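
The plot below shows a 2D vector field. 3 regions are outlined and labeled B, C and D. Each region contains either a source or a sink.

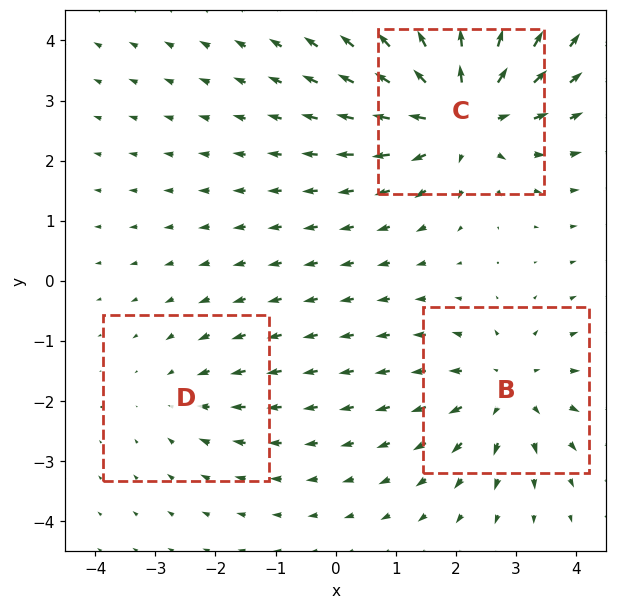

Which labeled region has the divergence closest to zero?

Divergence at each region's feature centre — B: about +3, C: about +4, D: about -2. Region D is closest to zero.

D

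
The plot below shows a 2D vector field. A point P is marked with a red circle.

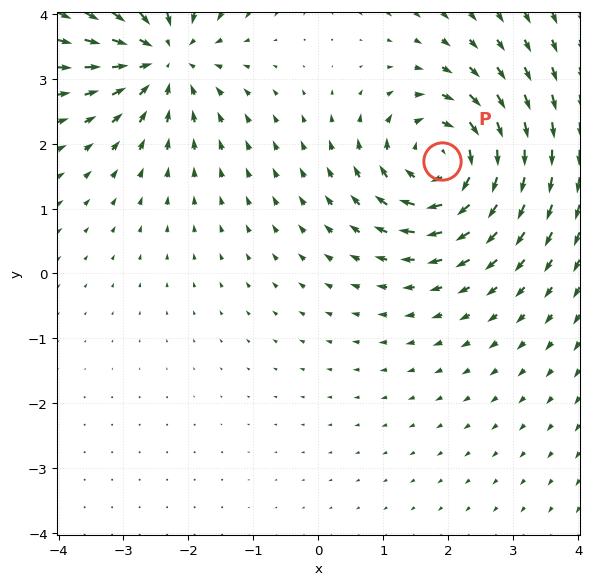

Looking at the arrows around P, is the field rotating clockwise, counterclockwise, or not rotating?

clockwise

Near P at (1.9, 1.7) the arrows circulate clockwise. The curl (z-component) there is about -6; negative curl means clockwise rotation.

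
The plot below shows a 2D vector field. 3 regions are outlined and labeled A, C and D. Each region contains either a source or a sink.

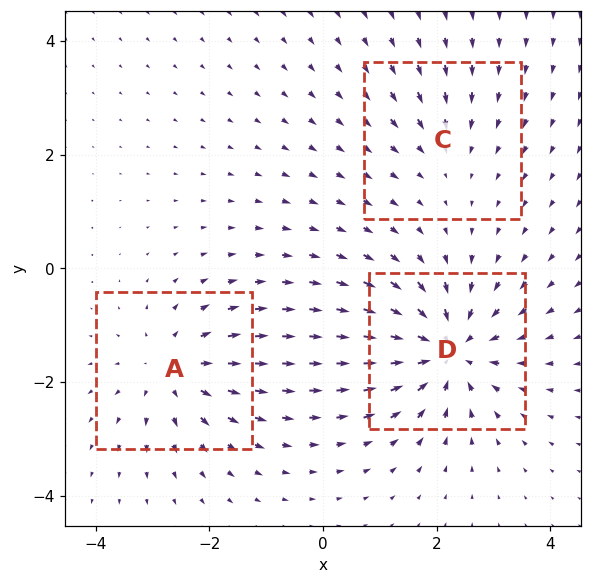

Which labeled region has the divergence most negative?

Divergence at each region's feature centre — A: about +4, C: about -2, D: about -5. Region D is most negative.

D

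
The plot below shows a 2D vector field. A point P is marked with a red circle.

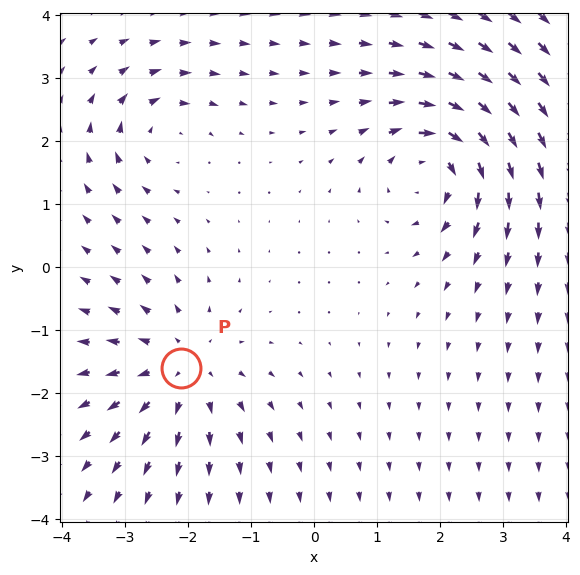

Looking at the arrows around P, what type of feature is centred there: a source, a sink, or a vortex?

source

At P (-2.1, -1.6) the arrows spread outward. Divergence about +4, curl ≈0 — positive divergence with near-zero curl is a source.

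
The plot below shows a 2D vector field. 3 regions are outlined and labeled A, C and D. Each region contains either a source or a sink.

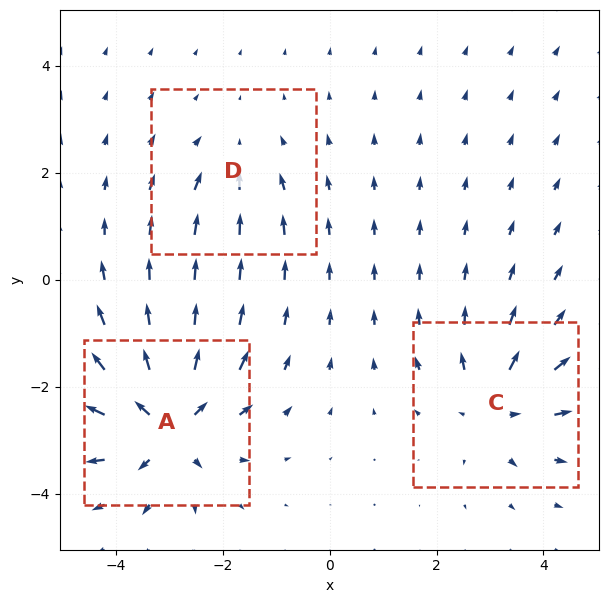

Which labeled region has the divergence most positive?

A

Divergence at each region's feature centre — A: about +5, C: about +3, D: about -2. Region A is most positive.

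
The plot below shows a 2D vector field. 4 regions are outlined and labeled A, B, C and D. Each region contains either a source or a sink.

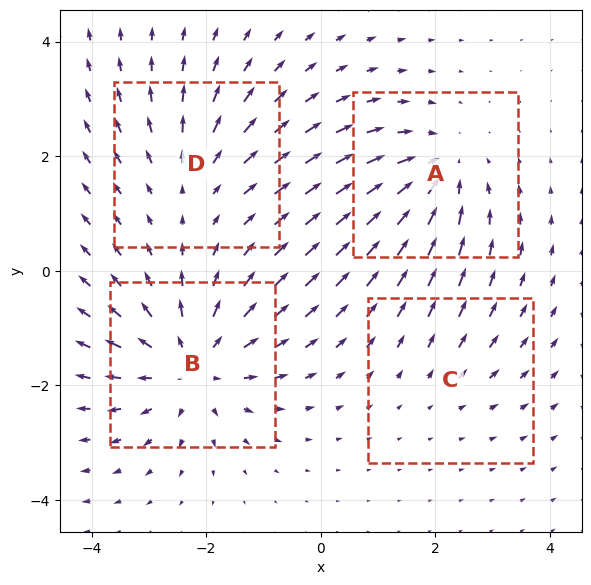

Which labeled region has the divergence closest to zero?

Divergence at each region's feature centre — A: about -4, B: about +6, C: about +2, D: about +3. Region C is closest to zero.

C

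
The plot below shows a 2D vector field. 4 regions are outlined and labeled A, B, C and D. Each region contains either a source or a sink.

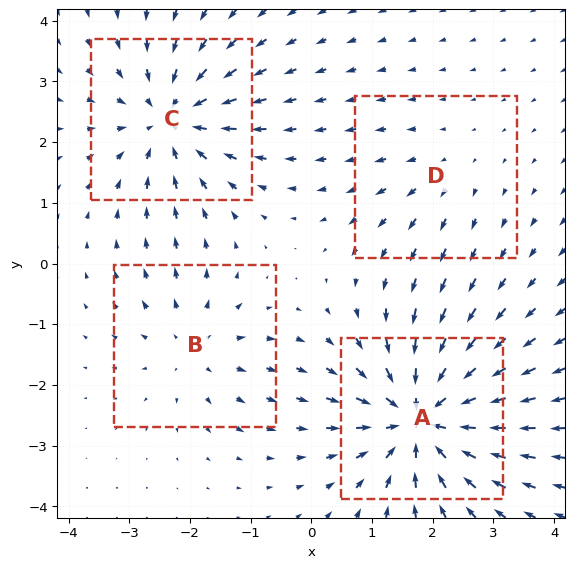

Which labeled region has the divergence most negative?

A

Divergence at each region's feature centre — A: about -7, B: about +3, C: about -5, D: about +2. Region A is most negative.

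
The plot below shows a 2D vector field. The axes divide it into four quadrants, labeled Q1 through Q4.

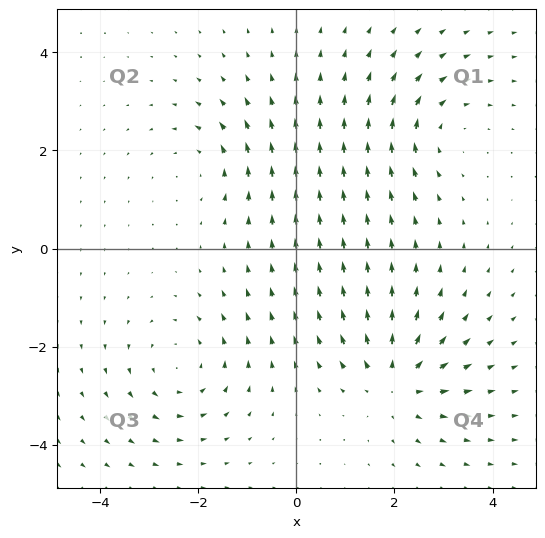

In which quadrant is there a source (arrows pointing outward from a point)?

The source sits at approximately (2.0, -2.7), which lies in quadrant Q4. The divergence there is about +5, positive as expected for a source.

Q4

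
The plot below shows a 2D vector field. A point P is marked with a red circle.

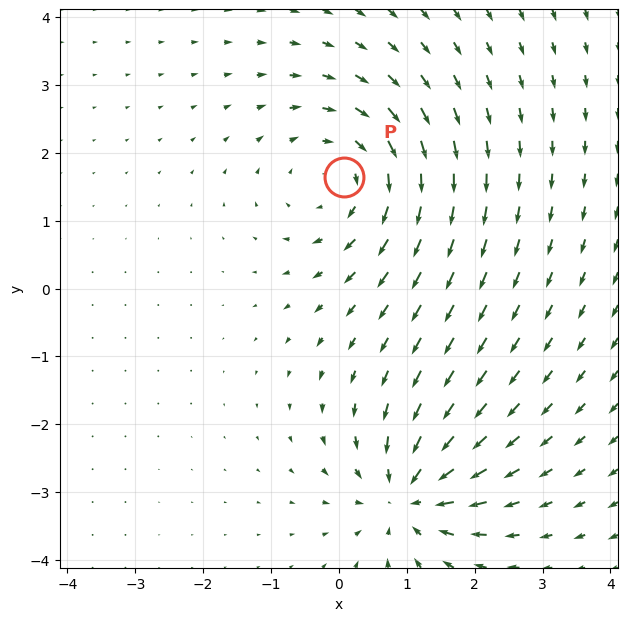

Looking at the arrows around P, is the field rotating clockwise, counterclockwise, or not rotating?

clockwise

Near P at (0.1, 1.6) the arrows circulate clockwise. The curl (z-component) there is about -4; negative curl means clockwise rotation.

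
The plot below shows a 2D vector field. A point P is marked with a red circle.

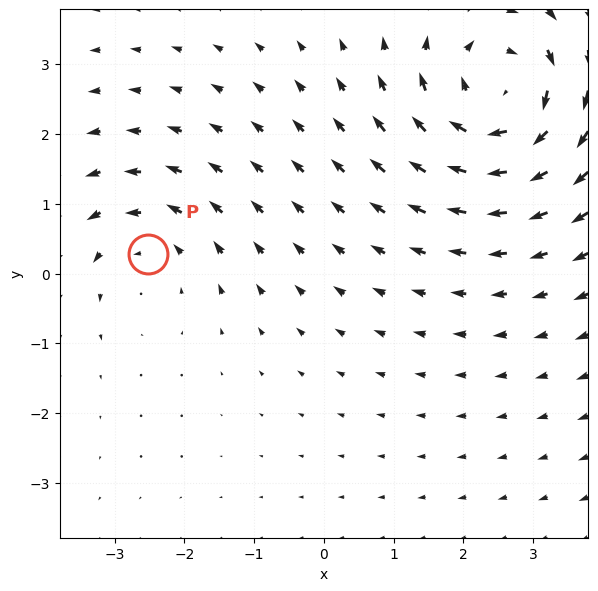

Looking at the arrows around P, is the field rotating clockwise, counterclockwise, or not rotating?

counterclockwise

Near P at (-2.5, 0.3) the arrows circulate counterclockwise. The curl (z-component) there is about +3; positive curl means counterclockwise rotation.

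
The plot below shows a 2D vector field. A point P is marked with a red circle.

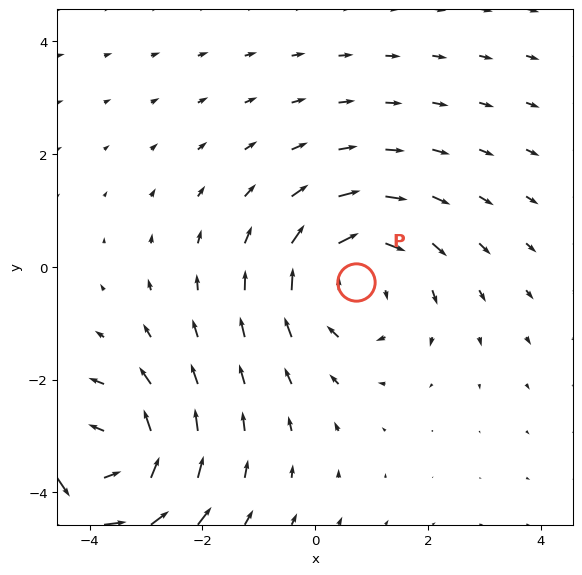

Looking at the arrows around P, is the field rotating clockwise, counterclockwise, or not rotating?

Near P at (0.7, -0.3) the arrows circulate clockwise. The curl (z-component) there is about -3; negative curl means clockwise rotation.

clockwise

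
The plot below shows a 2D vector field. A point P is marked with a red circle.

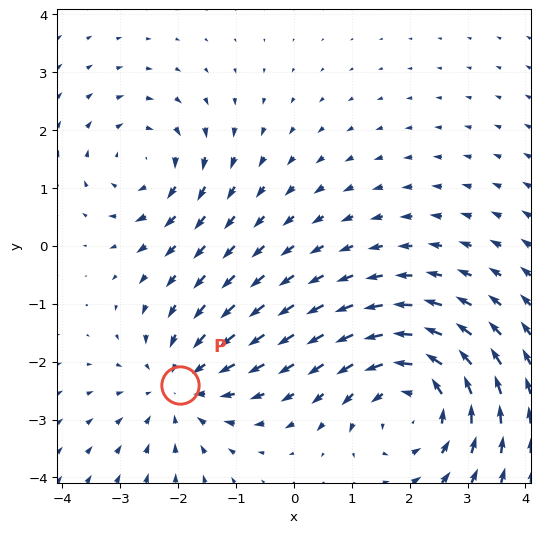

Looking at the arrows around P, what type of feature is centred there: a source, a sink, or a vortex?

sink

At P (-2.0, -2.4) the arrows converge inward. Divergence about -3, curl ≈0 — negative divergence with near-zero curl is a sink.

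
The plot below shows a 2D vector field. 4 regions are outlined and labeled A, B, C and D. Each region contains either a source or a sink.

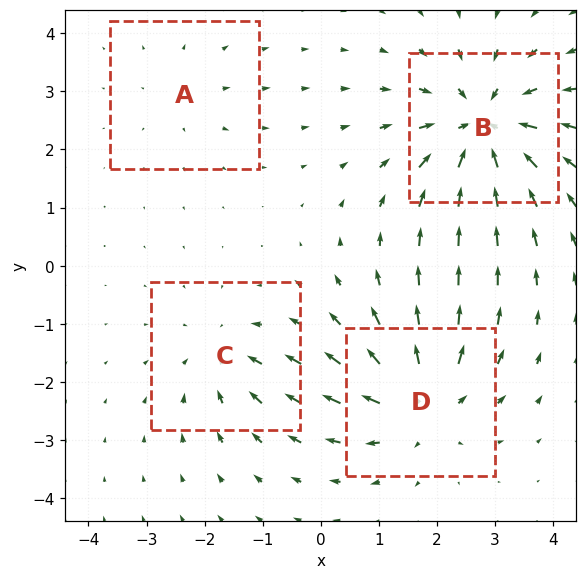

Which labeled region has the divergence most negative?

B

Divergence at each region's feature centre — A: about +2, B: about -7, C: about -4, D: about +5. Region B is most negative.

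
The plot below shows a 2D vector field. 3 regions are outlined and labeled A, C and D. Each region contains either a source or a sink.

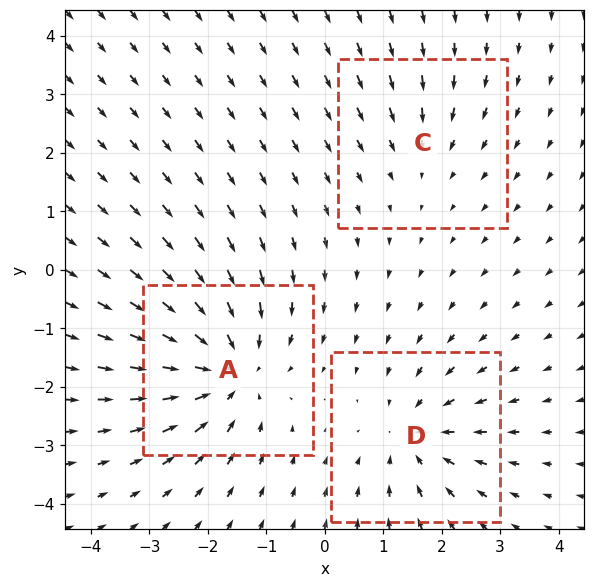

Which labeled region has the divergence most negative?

A

Divergence at each region's feature centre — A: about -5, C: about -2, D: about -3. Region A is most negative.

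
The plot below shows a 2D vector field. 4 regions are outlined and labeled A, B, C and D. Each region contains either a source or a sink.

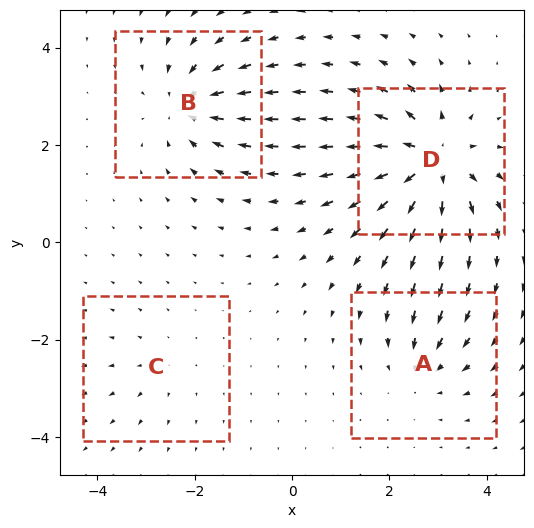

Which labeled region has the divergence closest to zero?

C

Divergence at each region's feature centre — A: about -4, B: about -5, C: about +2, D: about +8. Region C is closest to zero.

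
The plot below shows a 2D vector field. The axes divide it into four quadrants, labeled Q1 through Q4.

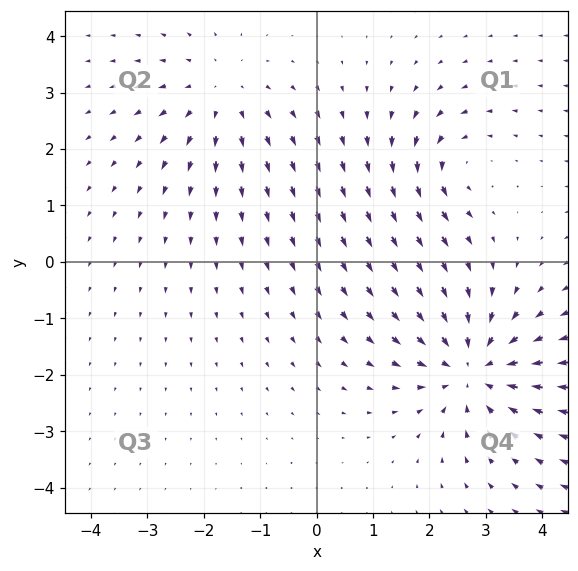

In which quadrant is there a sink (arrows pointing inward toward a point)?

The sink sits at approximately (2.7, -1.9), which lies in quadrant Q4. The divergence there is about -5, negative as expected for a sink.

Q4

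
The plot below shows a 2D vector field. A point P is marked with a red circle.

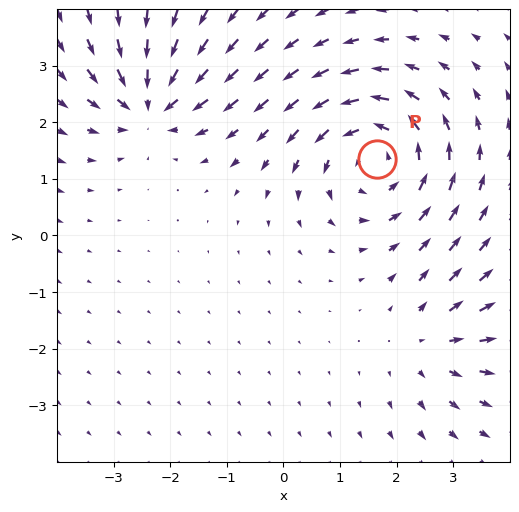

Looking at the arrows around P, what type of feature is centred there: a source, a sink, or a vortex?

At P (1.6, 1.4) the arrows circulate counterclockwise. Divergence ≈0, curl about +4 — near-zero divergence with nonzero curl is a vortex.

vortex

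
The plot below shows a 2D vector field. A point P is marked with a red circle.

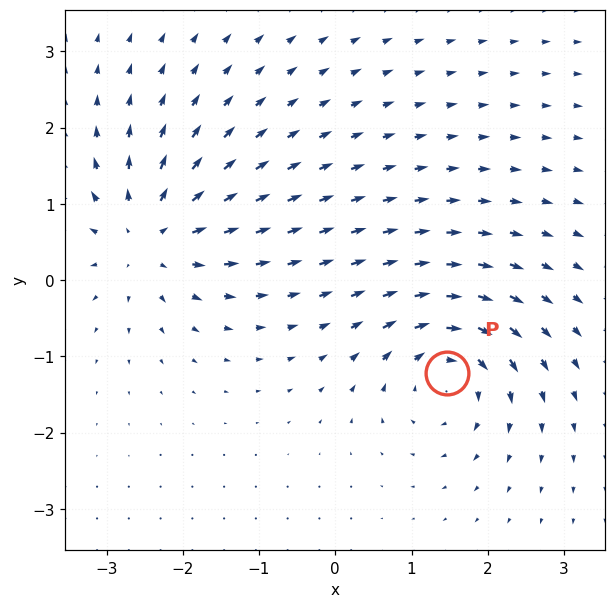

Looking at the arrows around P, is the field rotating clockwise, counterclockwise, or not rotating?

Near P at (1.5, -1.2) the arrows circulate clockwise. The curl (z-component) there is about -6; negative curl means clockwise rotation.

clockwise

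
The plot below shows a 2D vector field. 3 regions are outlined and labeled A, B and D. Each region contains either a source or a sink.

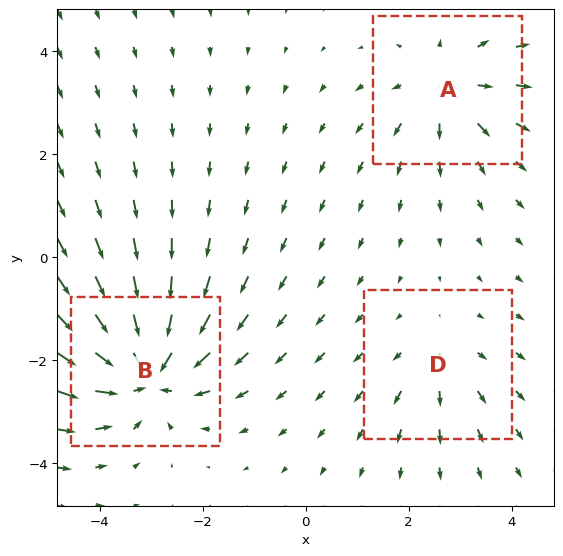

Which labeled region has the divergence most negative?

Divergence at each region's feature centre — A: about +3, B: about -5, D: about +2. Region B is most negative.

B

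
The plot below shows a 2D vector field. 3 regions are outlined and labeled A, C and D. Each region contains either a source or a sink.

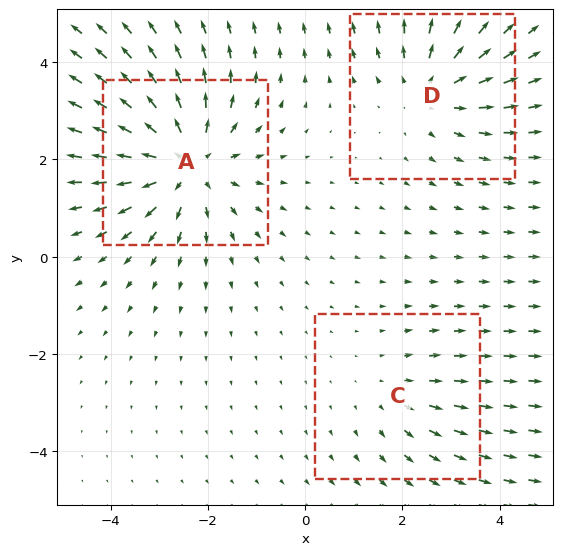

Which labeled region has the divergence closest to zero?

Divergence at each region's feature centre — A: about +4, C: about +2, D: about +3. Region C is closest to zero.

C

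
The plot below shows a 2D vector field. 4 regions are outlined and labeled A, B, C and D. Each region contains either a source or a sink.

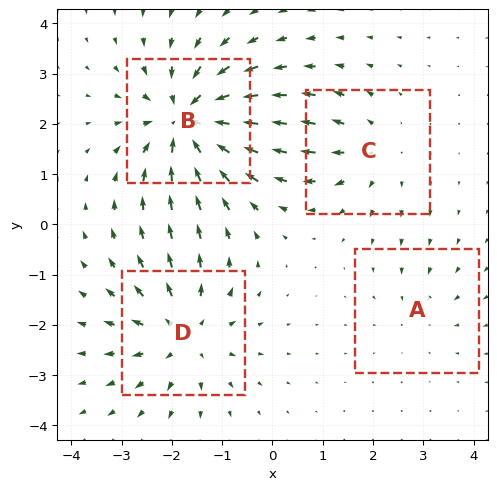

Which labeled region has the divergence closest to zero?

A

Divergence at each region's feature centre — A: about -2, B: about -7, C: about +3, D: about +5. Region A is closest to zero.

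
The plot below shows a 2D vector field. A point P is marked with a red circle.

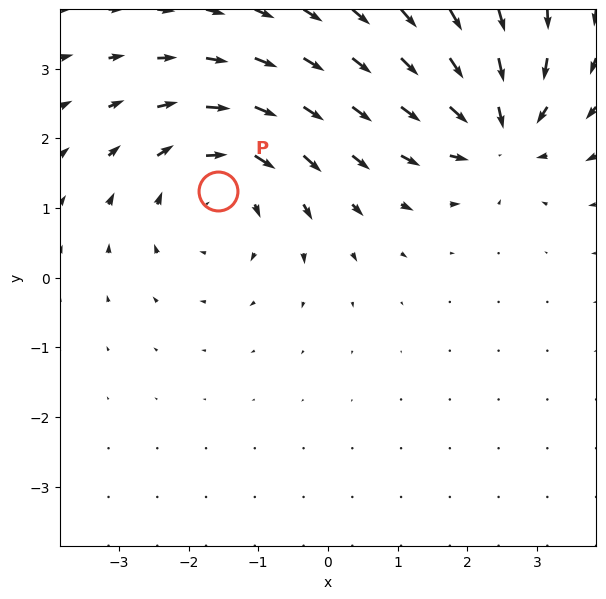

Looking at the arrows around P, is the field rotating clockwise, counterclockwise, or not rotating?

Near P at (-1.6, 1.2) the arrows circulate clockwise. The curl (z-component) there is about -4; negative curl means clockwise rotation.

clockwise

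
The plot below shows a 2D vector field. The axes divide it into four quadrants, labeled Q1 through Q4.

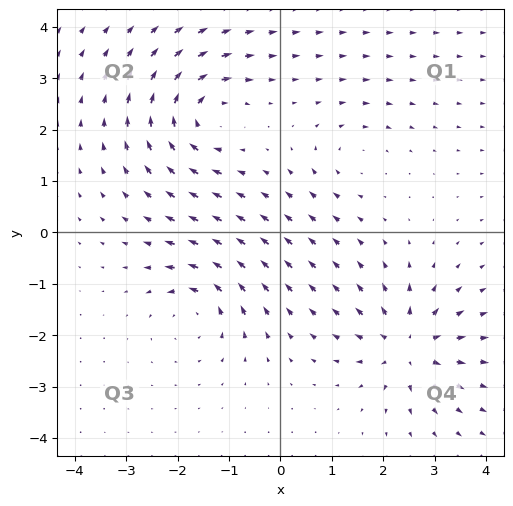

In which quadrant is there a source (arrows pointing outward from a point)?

Q4

The source sits at approximately (2.5, -2.2), which lies in quadrant Q4. The divergence there is about +6, positive as expected for a source.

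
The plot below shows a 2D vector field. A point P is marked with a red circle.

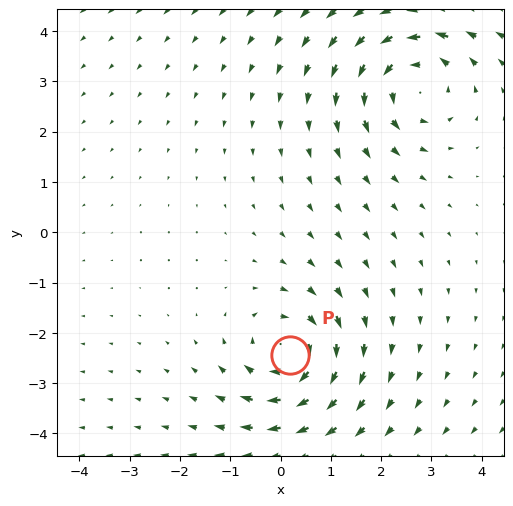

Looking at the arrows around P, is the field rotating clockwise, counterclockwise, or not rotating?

clockwise

Near P at (0.2, -2.4) the arrows circulate clockwise. The curl (z-component) there is about -4; negative curl means clockwise rotation.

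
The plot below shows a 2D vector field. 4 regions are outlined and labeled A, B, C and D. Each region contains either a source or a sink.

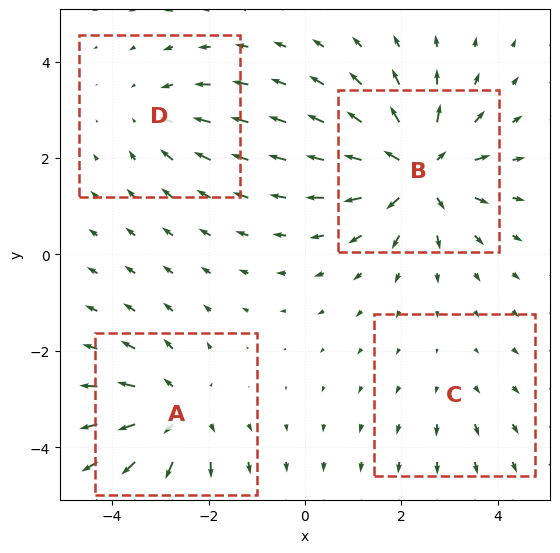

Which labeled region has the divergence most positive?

Divergence at each region's feature centre — A: about +5, B: about +7, C: about +2, D: about -3. Region B is most positive.

B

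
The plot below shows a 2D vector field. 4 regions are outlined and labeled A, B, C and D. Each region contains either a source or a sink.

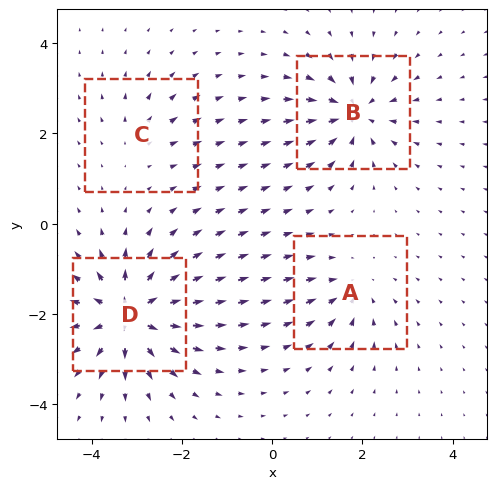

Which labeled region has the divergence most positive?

D

Divergence at each region's feature centre — A: about -4, B: about -6, C: about +3, D: about +8. Region D is most positive.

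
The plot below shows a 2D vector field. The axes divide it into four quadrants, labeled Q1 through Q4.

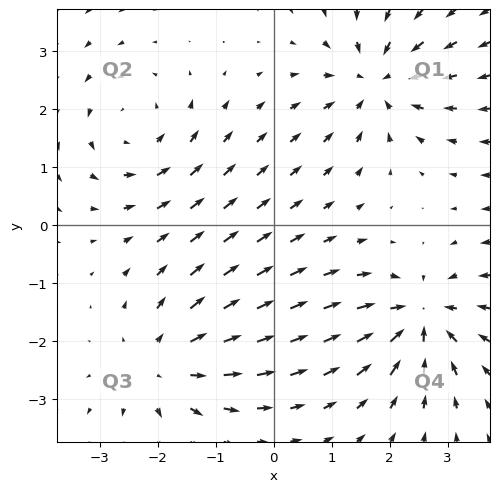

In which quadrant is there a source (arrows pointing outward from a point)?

Q3

The source sits at approximately (-1.9, -2.4), which lies in quadrant Q3. The divergence there is about +4, positive as expected for a source.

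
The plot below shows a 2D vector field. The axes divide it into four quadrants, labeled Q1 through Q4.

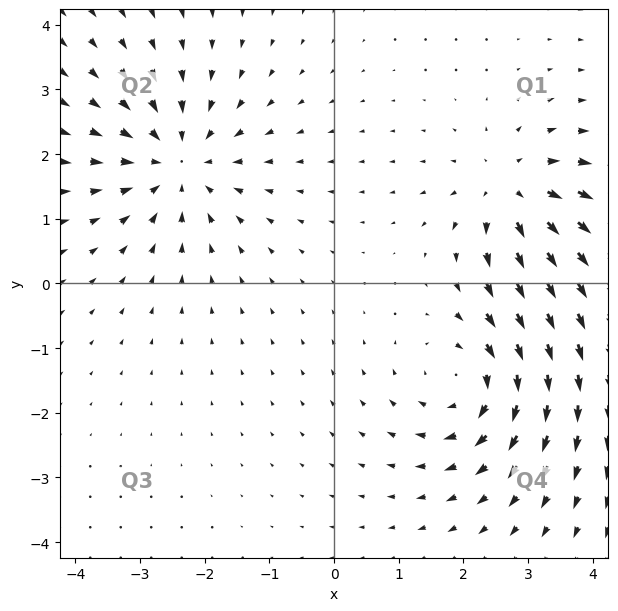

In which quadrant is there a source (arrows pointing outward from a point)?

Q1

The source sits at approximately (2.8, 1.4), which lies in quadrant Q1. The divergence there is about +4, positive as expected for a source.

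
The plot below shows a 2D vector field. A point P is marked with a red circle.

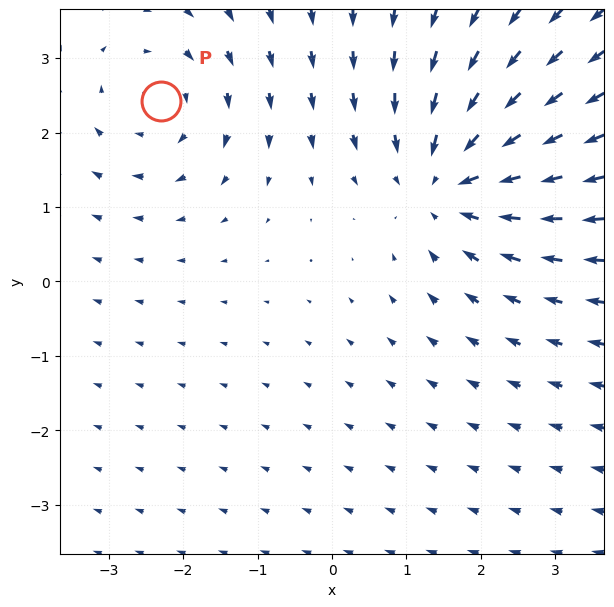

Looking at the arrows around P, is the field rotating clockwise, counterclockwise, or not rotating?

Near P at (-2.3, 2.4) the arrows circulate clockwise. The curl (z-component) there is about -3; negative curl means clockwise rotation.

clockwise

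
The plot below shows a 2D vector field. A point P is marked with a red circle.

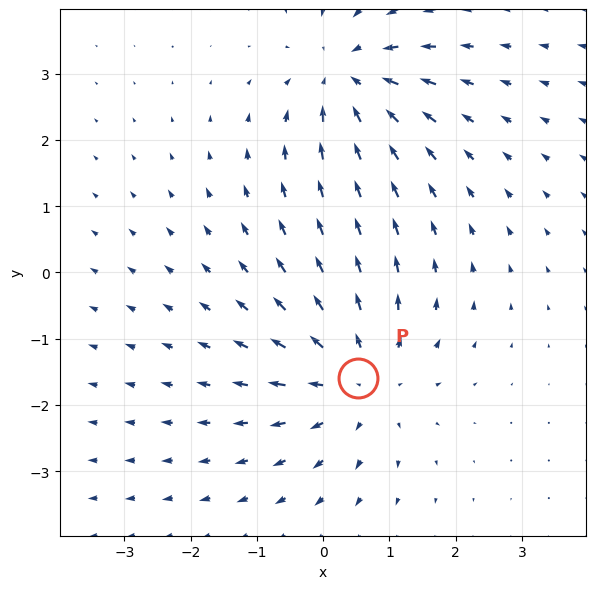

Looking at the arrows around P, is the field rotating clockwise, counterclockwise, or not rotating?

not rotating

Near P at (0.5, -1.6) the arrows show no circulation. The curl there is ≈0.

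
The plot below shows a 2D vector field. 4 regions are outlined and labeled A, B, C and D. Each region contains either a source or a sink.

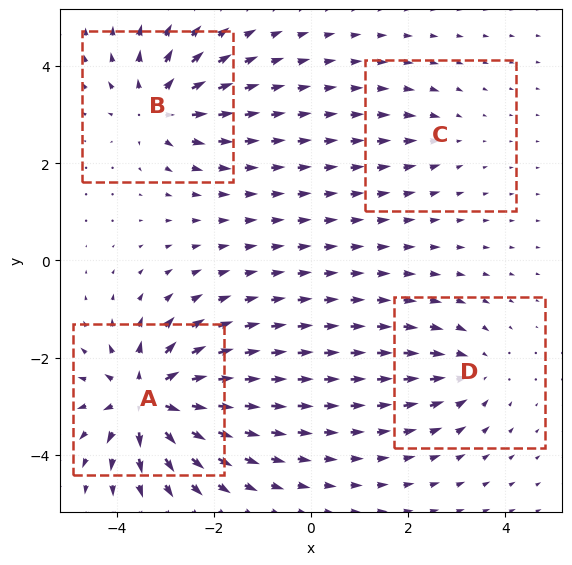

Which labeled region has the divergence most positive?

A

Divergence at each region's feature centre — A: about +9, B: about +6, C: about -2, D: about -4. Region A is most positive.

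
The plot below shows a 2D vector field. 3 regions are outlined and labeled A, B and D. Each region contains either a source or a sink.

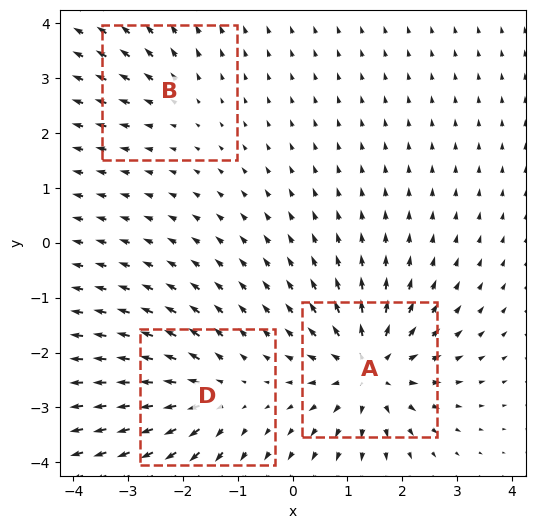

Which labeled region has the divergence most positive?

A

Divergence at each region's feature centre — A: about +6, B: about +2, D: about +4. Region A is most positive.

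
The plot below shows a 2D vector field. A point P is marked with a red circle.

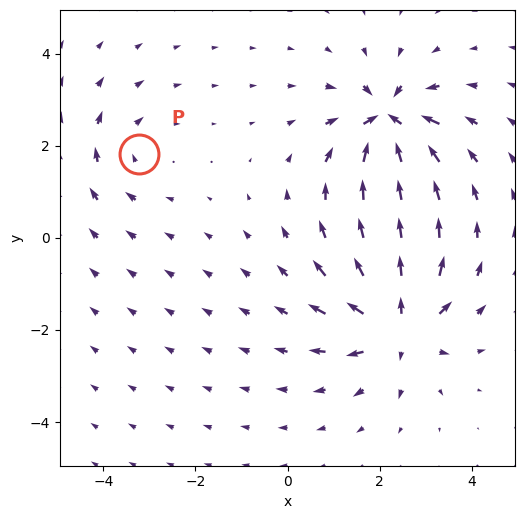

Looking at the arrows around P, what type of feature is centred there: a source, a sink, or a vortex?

At P (-3.2, 1.8) the arrows circulate clockwise. Divergence ≈0, curl about -2 — near-zero divergence with nonzero curl is a vortex.

vortex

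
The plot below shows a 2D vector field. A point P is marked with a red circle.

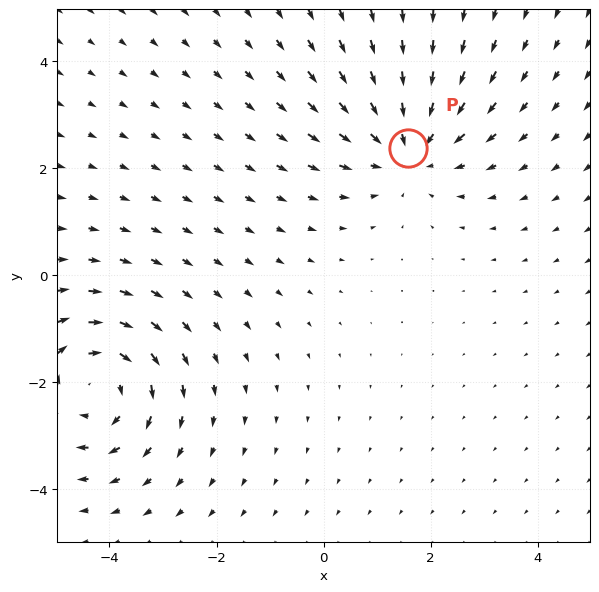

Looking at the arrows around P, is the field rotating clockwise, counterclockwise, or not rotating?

not rotating

Near P at (1.6, 2.4) the arrows show no circulation. The curl there is ≈0.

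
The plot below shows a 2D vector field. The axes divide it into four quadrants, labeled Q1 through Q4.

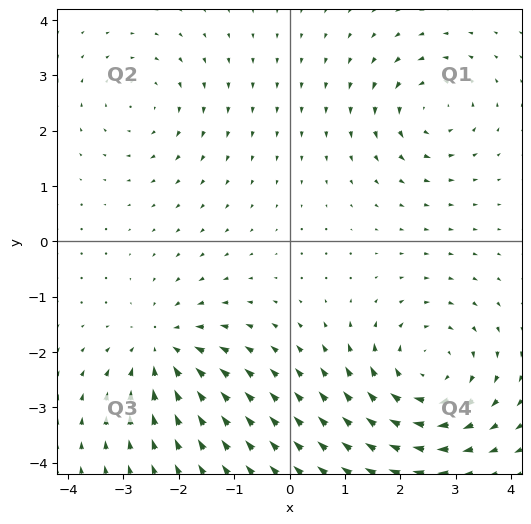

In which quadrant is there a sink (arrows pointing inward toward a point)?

The sink sits at approximately (-2.3, -1.9), which lies in quadrant Q3. The divergence there is about -4, negative as expected for a sink.

Q3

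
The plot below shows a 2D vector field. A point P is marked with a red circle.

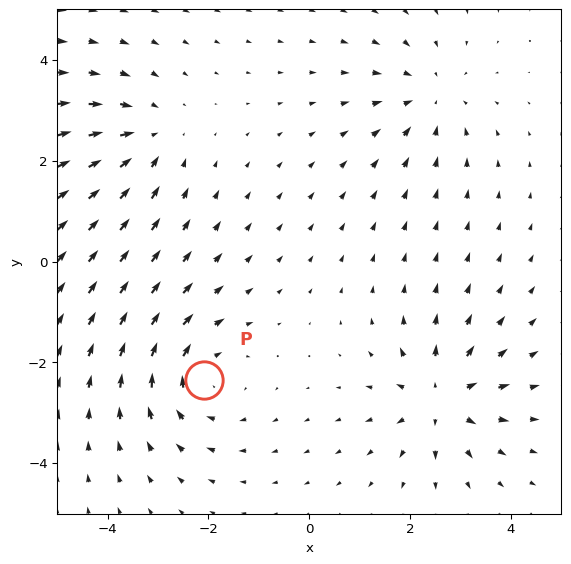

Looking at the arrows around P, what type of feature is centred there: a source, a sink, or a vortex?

At P (-2.1, -2.4) the arrows circulate clockwise. Divergence ≈0, curl about -3 — near-zero divergence with nonzero curl is a vortex.

vortex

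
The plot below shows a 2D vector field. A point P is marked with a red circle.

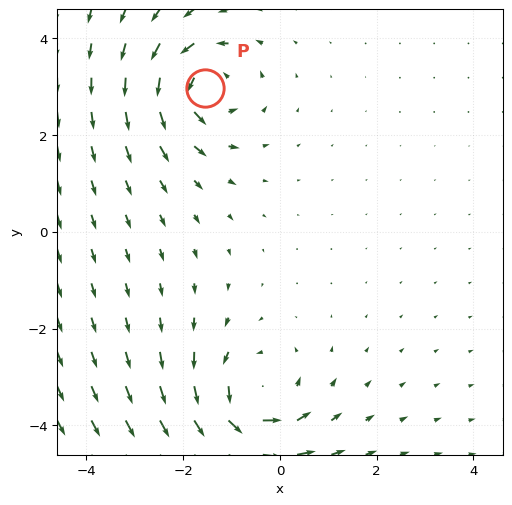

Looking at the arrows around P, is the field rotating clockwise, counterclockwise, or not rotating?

Near P at (-1.6, 3.0) the arrows circulate counterclockwise. The curl (z-component) there is about +4; positive curl means counterclockwise rotation.

counterclockwise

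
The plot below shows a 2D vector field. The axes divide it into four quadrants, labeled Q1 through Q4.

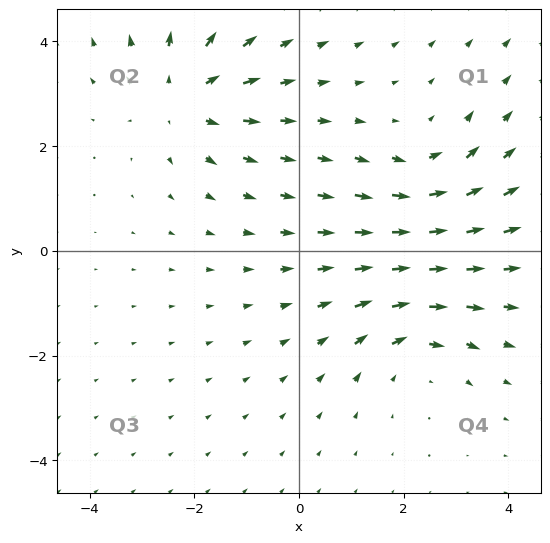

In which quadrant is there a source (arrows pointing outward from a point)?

The source sits at approximately (-2.2, 3.0), which lies in quadrant Q2. The divergence there is about +3, positive as expected for a source.

Q2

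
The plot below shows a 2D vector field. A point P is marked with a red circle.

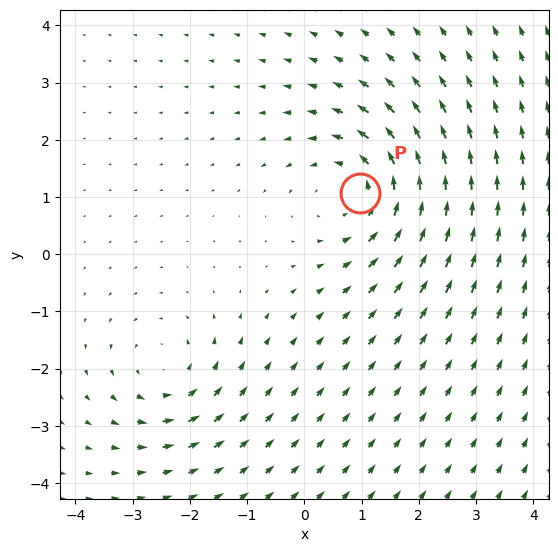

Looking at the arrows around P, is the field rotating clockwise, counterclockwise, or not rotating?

counterclockwise

Near P at (1.0, 1.1) the arrows circulate counterclockwise. The curl (z-component) there is about +4; positive curl means counterclockwise rotation.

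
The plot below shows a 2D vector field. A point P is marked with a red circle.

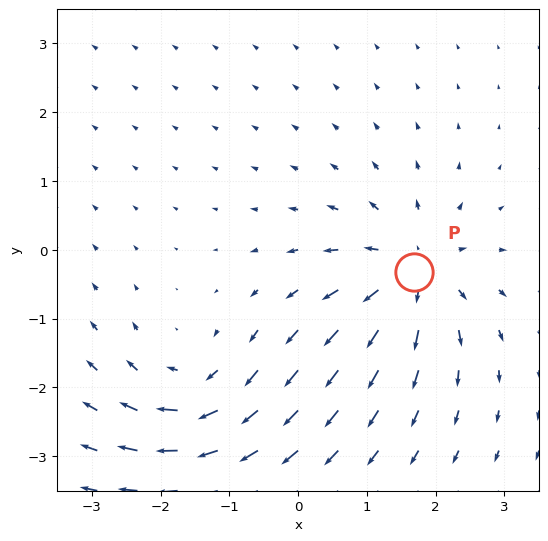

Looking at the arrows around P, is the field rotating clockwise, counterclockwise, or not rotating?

Near P at (1.7, -0.3) the arrows show no circulation. The curl there is ≈0.

not rotating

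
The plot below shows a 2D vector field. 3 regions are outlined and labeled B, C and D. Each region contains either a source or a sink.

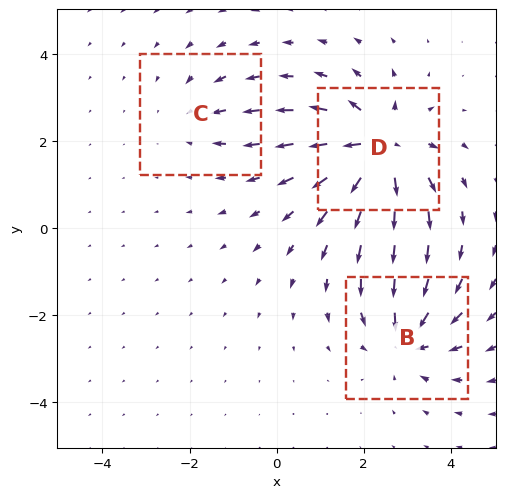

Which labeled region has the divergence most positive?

Divergence at each region's feature centre — B: about -4, C: about -2, D: about +5. Region D is most positive.

D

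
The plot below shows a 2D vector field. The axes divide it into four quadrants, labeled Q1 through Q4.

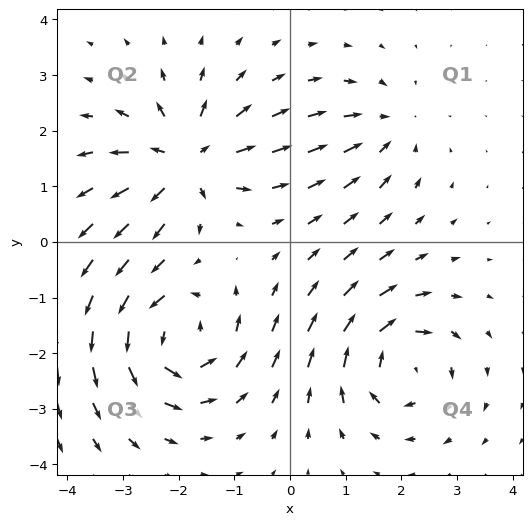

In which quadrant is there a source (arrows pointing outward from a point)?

The source sits at approximately (-1.9, 1.5), which lies in quadrant Q2. The divergence there is about +6, positive as expected for a source.

Q2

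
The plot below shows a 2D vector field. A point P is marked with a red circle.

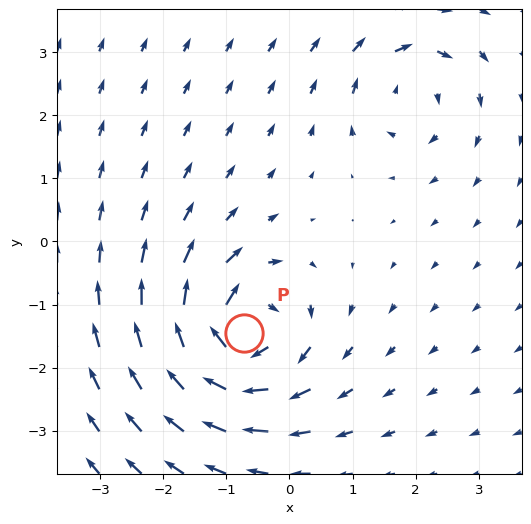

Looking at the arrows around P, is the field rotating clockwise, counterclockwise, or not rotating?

Near P at (-0.7, -1.5) the arrows circulate clockwise. The curl (z-component) there is about -7; negative curl means clockwise rotation.

clockwise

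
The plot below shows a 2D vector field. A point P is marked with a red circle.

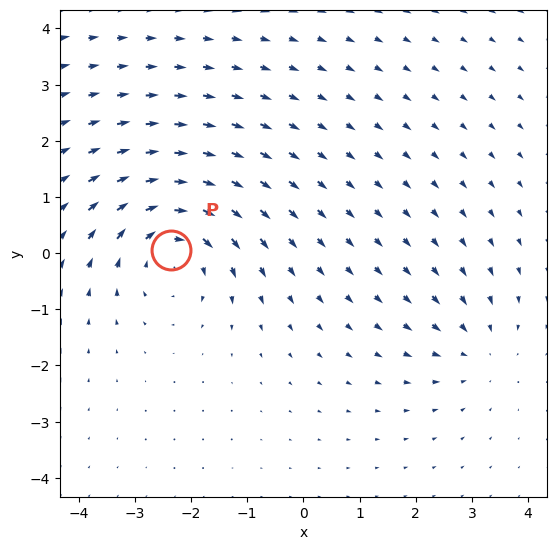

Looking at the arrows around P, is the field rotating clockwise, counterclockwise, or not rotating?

Near P at (-2.4, 0.1) the arrows circulate clockwise. The curl (z-component) there is about -5; negative curl means clockwise rotation.

clockwise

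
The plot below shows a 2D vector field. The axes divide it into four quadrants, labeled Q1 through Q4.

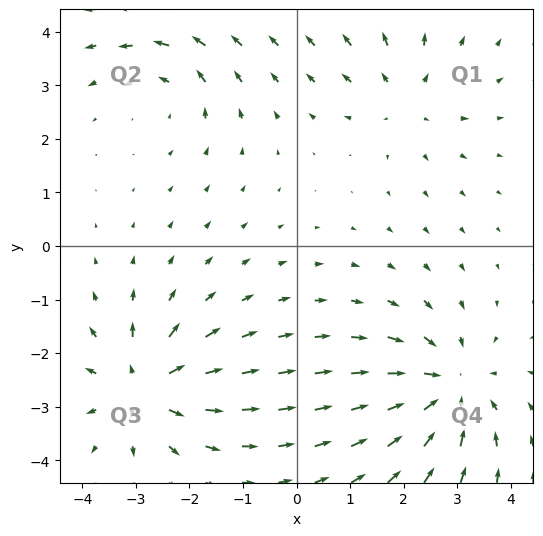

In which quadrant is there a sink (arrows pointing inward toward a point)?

The sink sits at approximately (2.8, -2.6), which lies in quadrant Q4. The divergence there is about -5, negative as expected for a sink.

Q4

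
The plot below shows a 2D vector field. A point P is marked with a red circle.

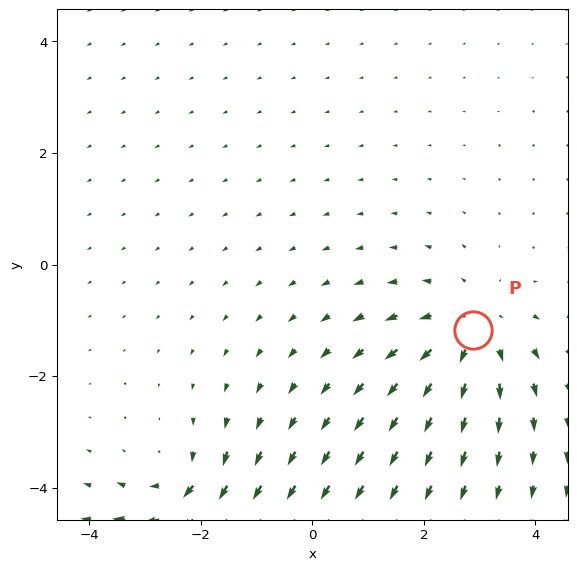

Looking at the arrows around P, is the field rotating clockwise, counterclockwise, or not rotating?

not rotating

Near P at (2.9, -1.2) the arrows show no circulation. The curl there is ≈0.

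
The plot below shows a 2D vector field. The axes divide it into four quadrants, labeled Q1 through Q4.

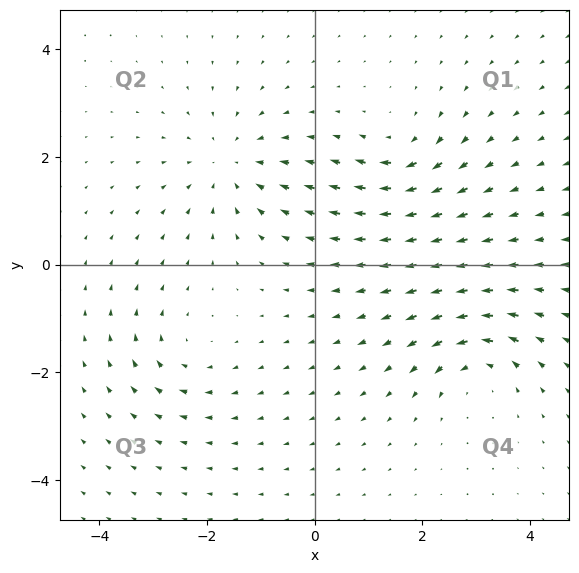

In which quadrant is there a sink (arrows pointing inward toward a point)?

Q2

The sink sits at approximately (-1.6, 1.9), which lies in quadrant Q2. The divergence there is about -4, negative as expected for a sink.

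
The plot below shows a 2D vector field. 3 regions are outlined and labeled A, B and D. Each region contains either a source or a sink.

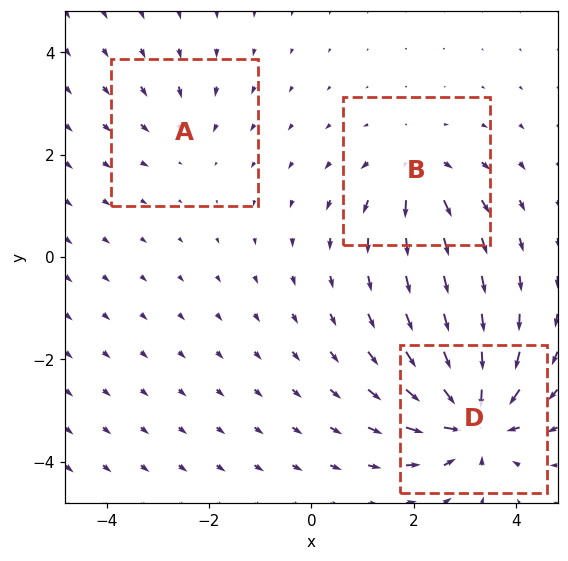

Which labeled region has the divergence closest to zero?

Divergence at each region's feature centre — A: about -2, B: about +4, D: about -7. Region A is closest to zero.

A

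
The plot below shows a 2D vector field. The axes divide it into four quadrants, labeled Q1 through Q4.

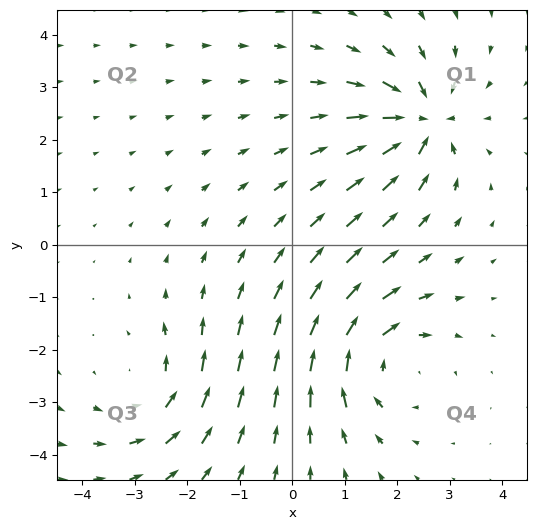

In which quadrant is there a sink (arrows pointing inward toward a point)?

The sink sits at approximately (2.5, 2.4), which lies in quadrant Q1. The divergence there is about -7, negative as expected for a sink.

Q1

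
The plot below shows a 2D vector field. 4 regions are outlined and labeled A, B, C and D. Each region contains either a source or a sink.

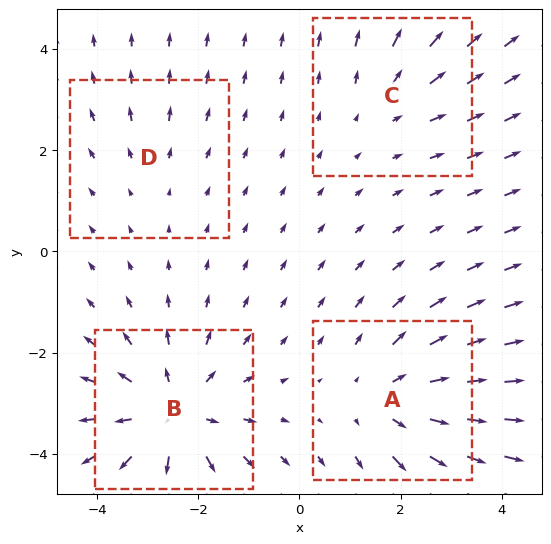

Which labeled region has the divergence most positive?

Divergence at each region's feature centre — A: about +4, B: about +6, C: about +3, D: about +2. Region B is most positive.

B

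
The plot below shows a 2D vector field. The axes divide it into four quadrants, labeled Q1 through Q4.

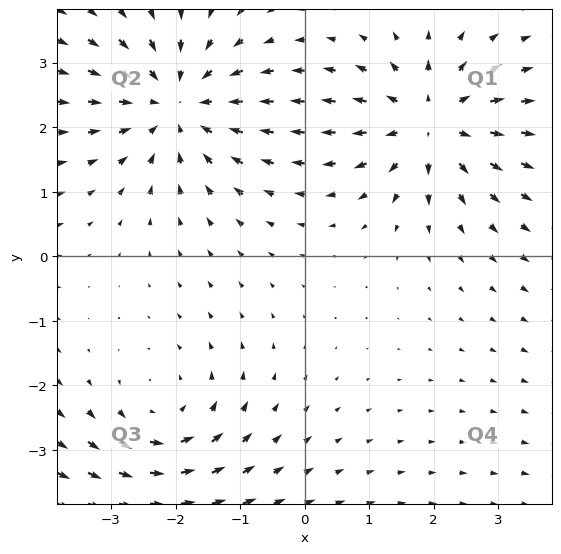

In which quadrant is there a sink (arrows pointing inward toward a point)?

Q2

The sink sits at approximately (-2.0, 2.3), which lies in quadrant Q2. The divergence there is about -4, negative as expected for a sink.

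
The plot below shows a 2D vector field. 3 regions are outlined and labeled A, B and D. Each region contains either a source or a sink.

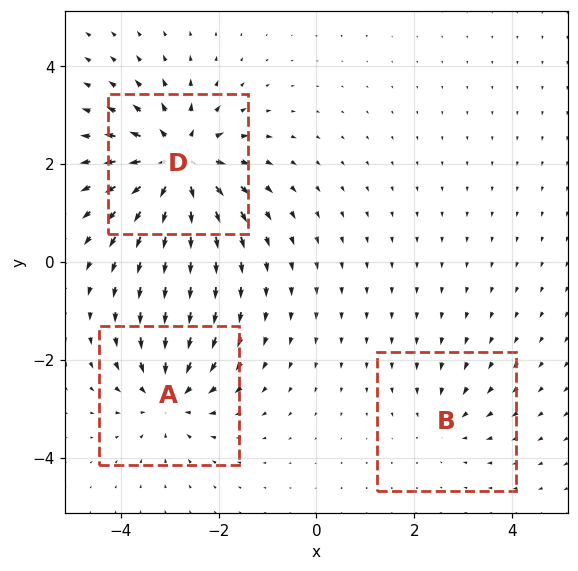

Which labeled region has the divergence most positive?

Divergence at each region's feature centre — A: about -4, B: about -2, D: about +6. Region D is most positive.

D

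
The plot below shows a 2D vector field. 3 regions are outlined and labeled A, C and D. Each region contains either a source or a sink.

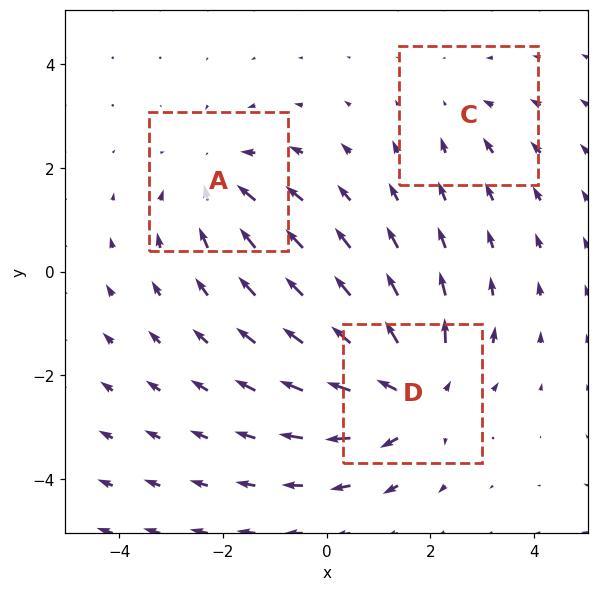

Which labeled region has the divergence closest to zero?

C

Divergence at each region's feature centre — A: about -3, C: about -2, D: about +4. Region C is closest to zero.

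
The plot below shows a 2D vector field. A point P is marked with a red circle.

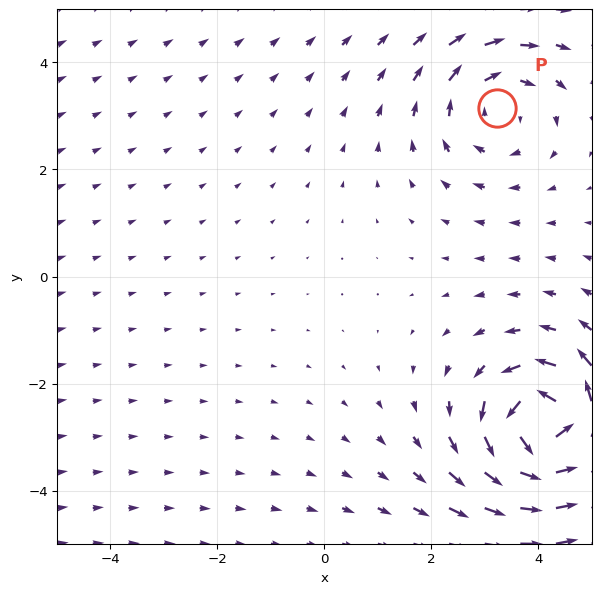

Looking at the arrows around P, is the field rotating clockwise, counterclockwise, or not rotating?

Near P at (3.2, 3.1) the arrows circulate clockwise. The curl (z-component) there is about -3; negative curl means clockwise rotation.

clockwise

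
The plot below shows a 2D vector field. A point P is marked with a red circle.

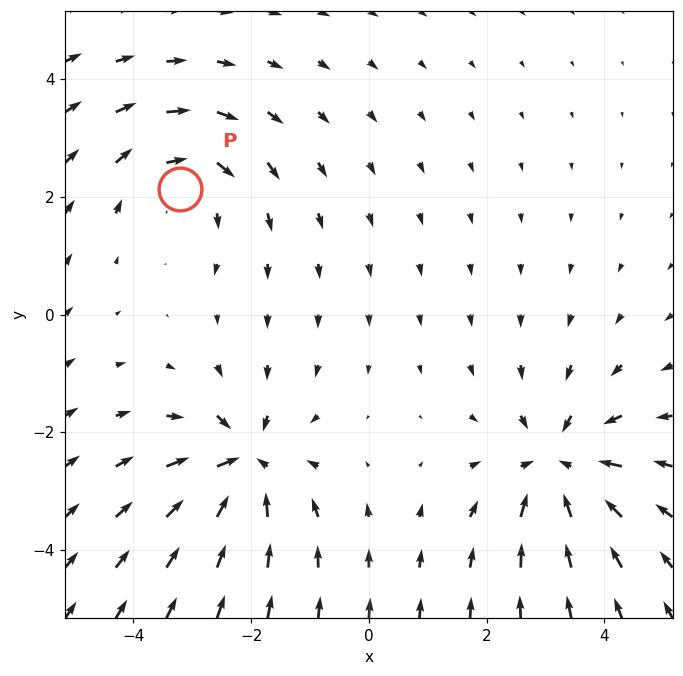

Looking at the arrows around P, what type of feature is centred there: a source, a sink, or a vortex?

At P (-3.2, 2.1) the arrows circulate clockwise. Divergence ≈0, curl about -3 — near-zero divergence with nonzero curl is a vortex.

vortex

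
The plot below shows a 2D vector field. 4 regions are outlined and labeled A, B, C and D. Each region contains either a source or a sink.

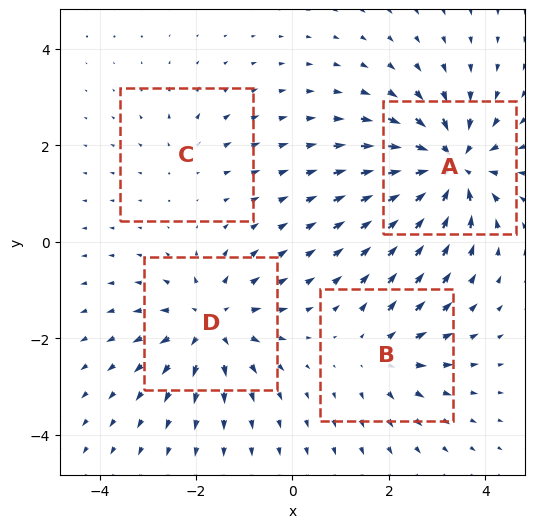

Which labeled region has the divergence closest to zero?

C

Divergence at each region's feature centre — A: about -7, B: about +3, C: about +2, D: about +5. Region C is closest to zero.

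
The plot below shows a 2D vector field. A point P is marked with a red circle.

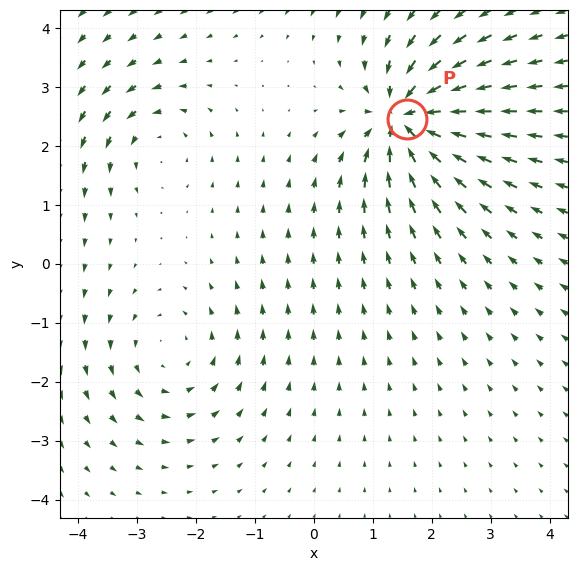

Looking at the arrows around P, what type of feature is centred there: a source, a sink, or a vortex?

At P (1.6, 2.4) the arrows converge inward. Divergence about -7, curl ≈0 — negative divergence with near-zero curl is a sink.

sink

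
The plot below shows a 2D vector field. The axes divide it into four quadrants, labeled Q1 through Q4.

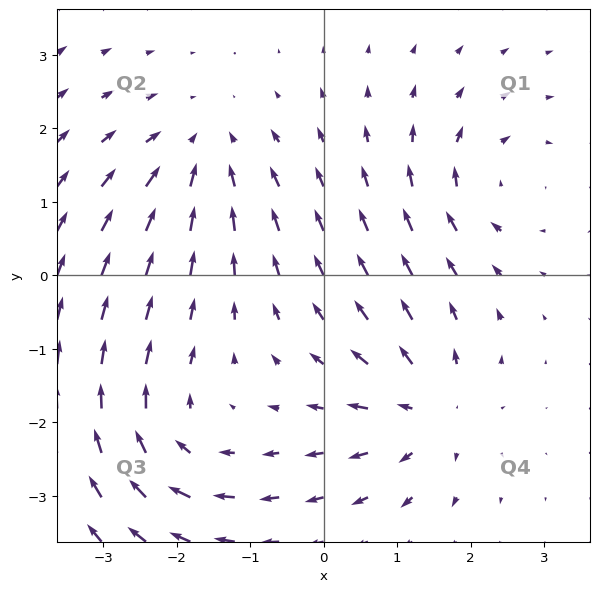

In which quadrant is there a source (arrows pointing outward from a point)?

The source sits at approximately (1.4, -1.8), which lies in quadrant Q4. The divergence there is about +6, positive as expected for a source.

Q4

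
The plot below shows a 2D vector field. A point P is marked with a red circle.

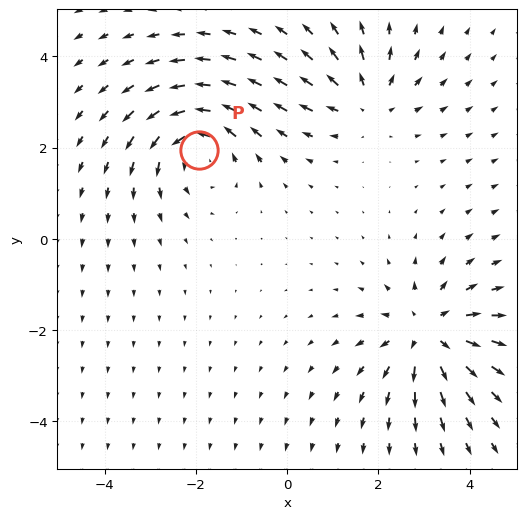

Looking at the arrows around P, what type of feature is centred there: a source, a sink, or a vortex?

At P (-1.9, 1.9) the arrows circulate counterclockwise. Divergence ≈0, curl about +4 — near-zero divergence with nonzero curl is a vortex.

vortex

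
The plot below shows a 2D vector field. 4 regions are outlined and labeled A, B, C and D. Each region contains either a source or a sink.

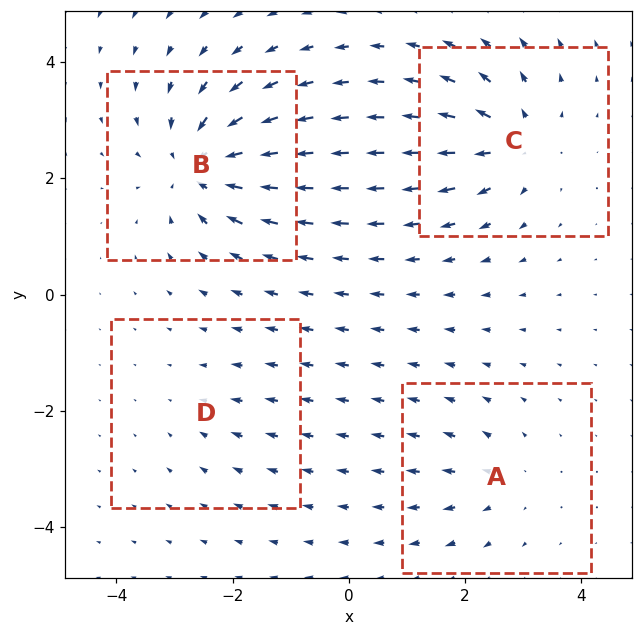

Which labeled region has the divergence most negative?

B

Divergence at each region's feature centre — A: about +3, B: about -7, C: about +6, D: about -2. Region B is most negative.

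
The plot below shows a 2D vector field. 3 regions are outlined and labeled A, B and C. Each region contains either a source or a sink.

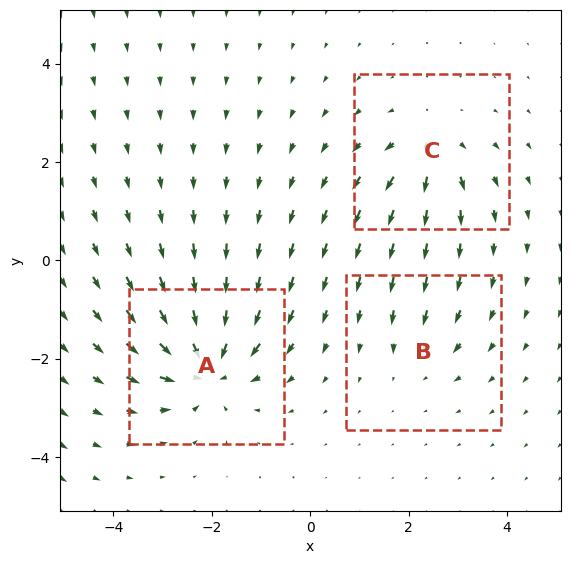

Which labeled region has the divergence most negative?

A

Divergence at each region's feature centre — A: about -6, B: about -2, C: about +4. Region A is most negative.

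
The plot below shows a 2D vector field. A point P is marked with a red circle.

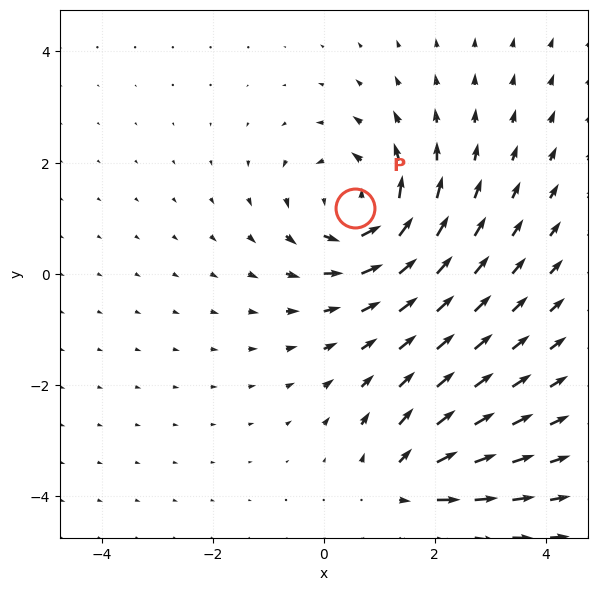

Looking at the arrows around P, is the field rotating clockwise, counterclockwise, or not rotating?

Near P at (0.6, 1.2) the arrows circulate counterclockwise. The curl (z-component) there is about +3; positive curl means counterclockwise rotation.

counterclockwise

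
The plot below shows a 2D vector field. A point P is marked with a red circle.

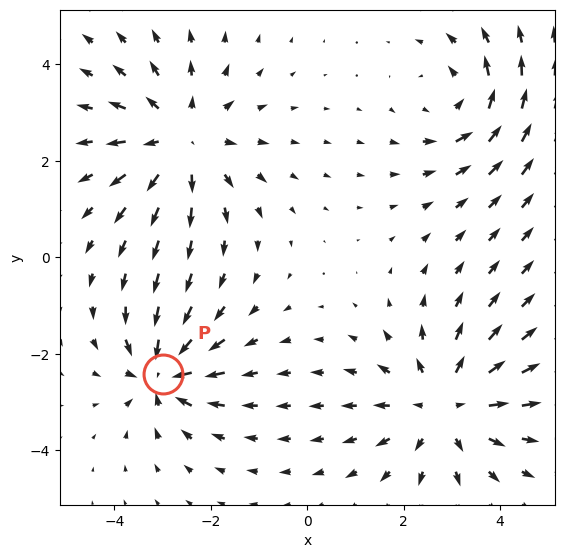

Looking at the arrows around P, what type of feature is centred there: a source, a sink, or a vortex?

At P (-3.0, -2.4) the arrows converge inward. Divergence about -5, curl ≈0 — negative divergence with near-zero curl is a sink.

sink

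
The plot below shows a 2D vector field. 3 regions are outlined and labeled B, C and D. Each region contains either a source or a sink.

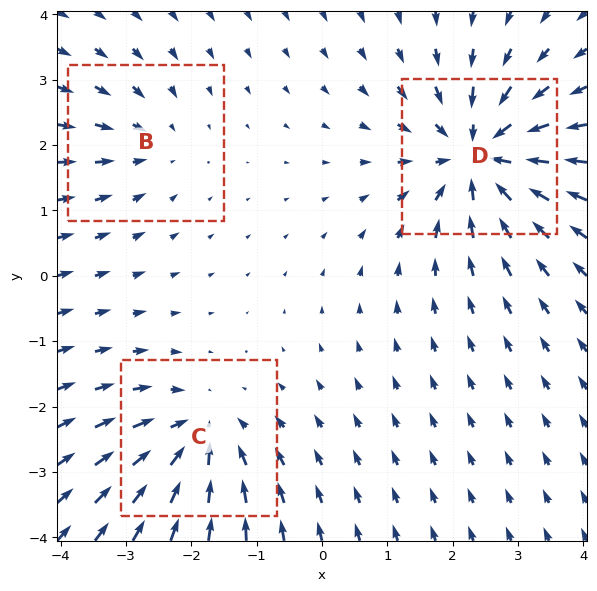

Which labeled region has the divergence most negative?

Divergence at each region's feature centre — B: about -2, C: about -4, D: about -5. Region D is most negative.

D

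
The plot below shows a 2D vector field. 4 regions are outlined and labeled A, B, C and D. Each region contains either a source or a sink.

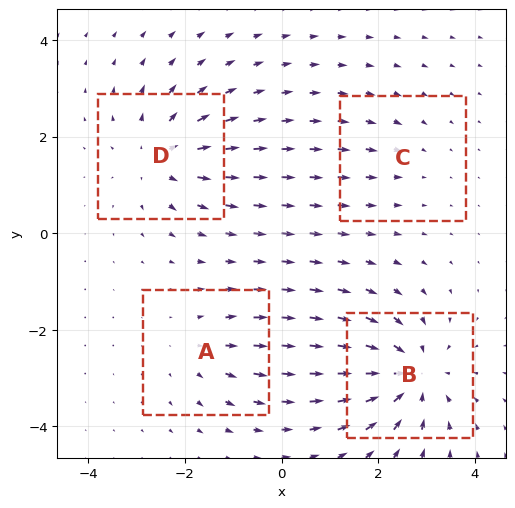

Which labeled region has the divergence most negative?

B

Divergence at each region's feature centre — A: about +3, B: about -6, C: about -2, D: about +5. Region B is most negative.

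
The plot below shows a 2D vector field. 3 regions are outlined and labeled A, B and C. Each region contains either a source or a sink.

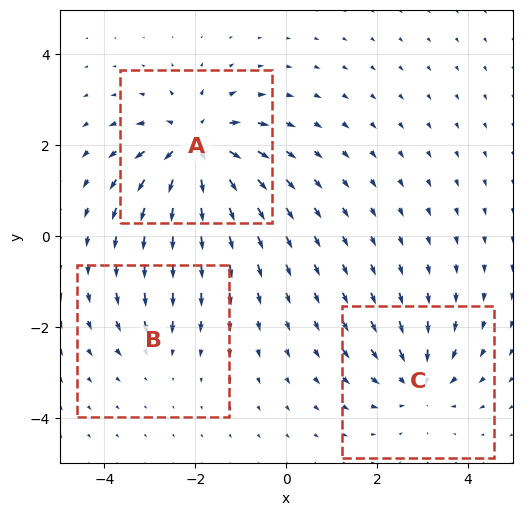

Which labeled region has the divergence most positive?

Divergence at each region's feature centre — A: about +6, B: about -2, C: about -4. Region A is most positive.

A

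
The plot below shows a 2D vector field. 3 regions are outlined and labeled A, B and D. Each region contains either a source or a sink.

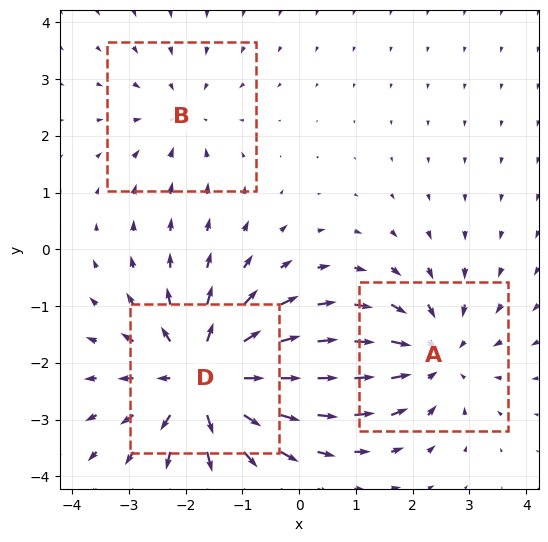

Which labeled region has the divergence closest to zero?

B

Divergence at each region's feature centre — A: about -3, B: about -2, D: about +5. Region B is closest to zero.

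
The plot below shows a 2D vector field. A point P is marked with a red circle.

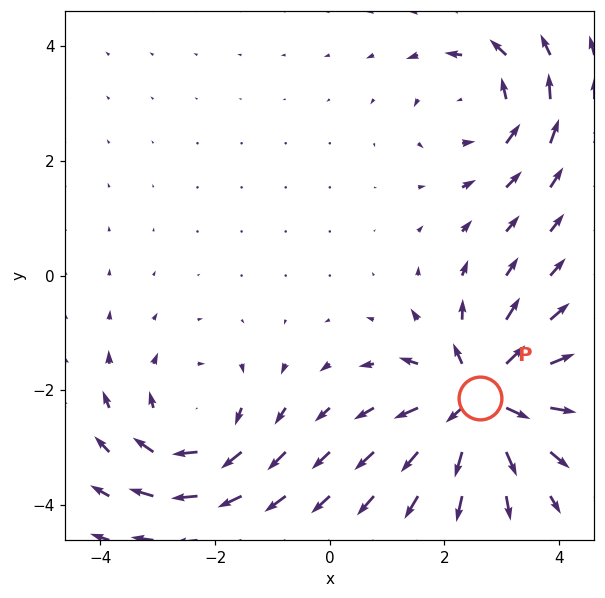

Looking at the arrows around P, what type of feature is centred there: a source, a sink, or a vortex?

At P (2.6, -2.1) the arrows spread outward. Divergence about +6, curl ≈0 — positive divergence with near-zero curl is a source.

source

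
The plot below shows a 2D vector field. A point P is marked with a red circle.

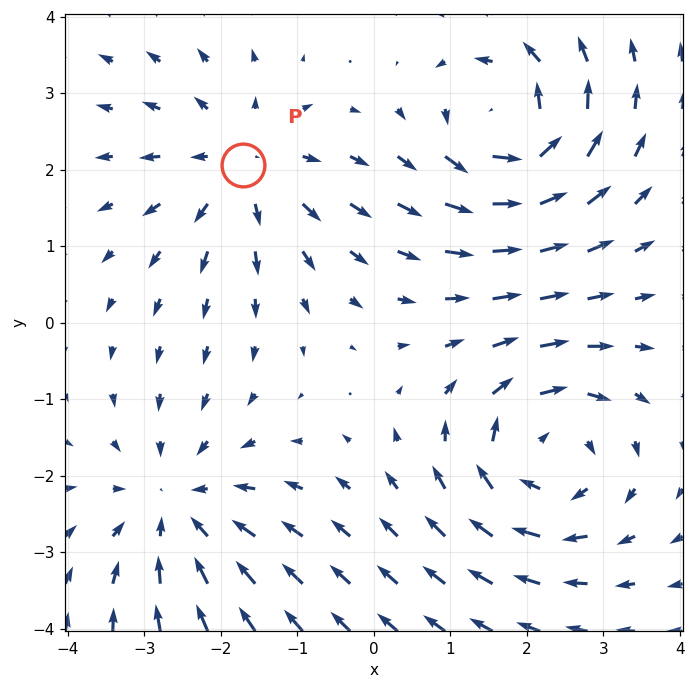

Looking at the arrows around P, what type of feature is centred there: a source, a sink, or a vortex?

At P (-1.7, 2.1) the arrows spread outward. Divergence about +4, curl ≈0 — positive divergence with near-zero curl is a source.

source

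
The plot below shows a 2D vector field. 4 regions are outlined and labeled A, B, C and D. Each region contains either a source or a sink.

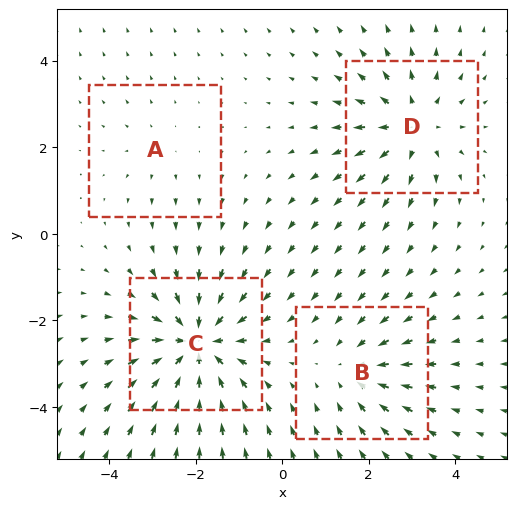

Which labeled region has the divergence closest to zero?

A

Divergence at each region's feature centre — A: about +2, B: about -3, C: about -6, D: about +5. Region A is closest to zero.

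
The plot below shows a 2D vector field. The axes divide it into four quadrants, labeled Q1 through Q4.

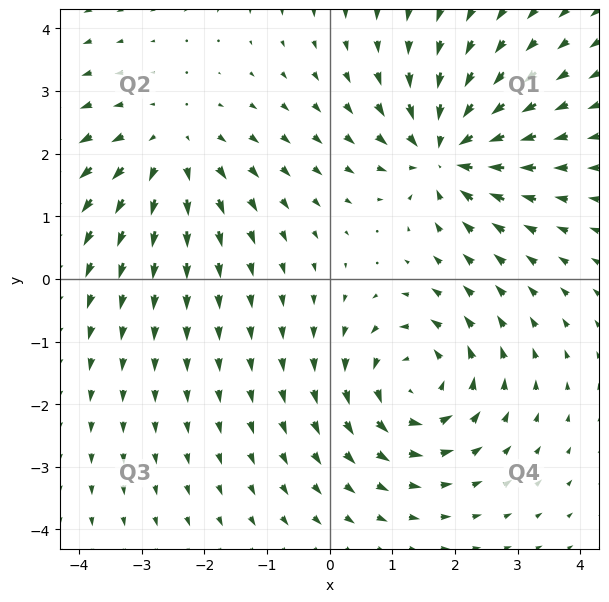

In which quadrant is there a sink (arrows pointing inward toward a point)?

Q1

The sink sits at approximately (1.8, 2.0), which lies in quadrant Q1. The divergence there is about -6, negative as expected for a sink.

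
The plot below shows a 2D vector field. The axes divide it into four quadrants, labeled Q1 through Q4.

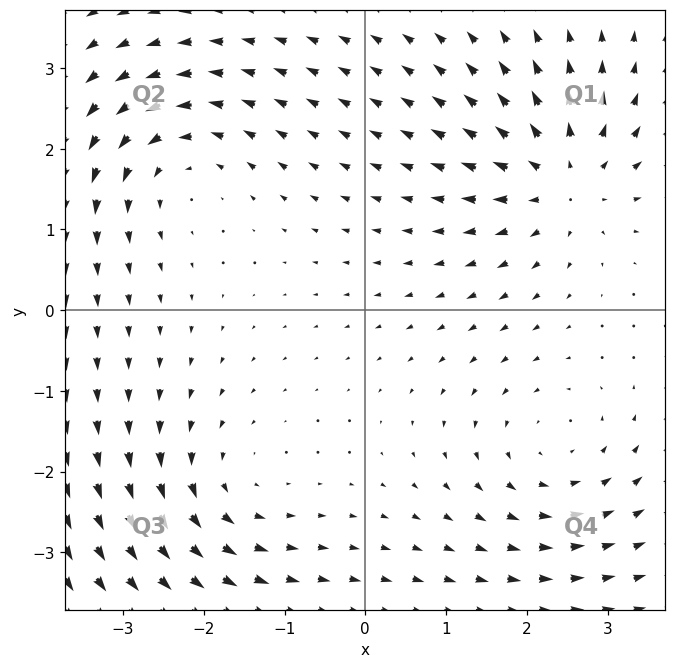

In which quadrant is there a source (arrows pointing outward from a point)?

Q1

The source sits at approximately (2.5, 1.6), which lies in quadrant Q1. The divergence there is about +5, positive as expected for a source.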